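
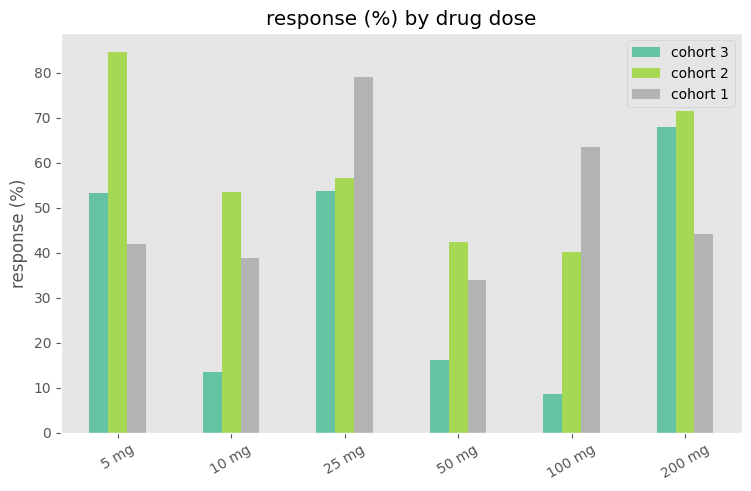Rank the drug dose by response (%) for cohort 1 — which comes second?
Top 3 for cohort 1: 25 mg ≈ 80, 100 mg ≈ 60, 200 mg ≈ 40.

100 mg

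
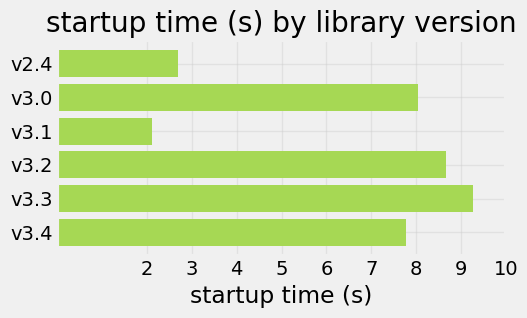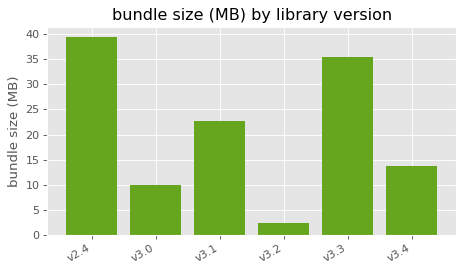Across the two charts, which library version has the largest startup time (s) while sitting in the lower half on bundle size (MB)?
v3.2

Chart 2 median bundle size (MB) ≈ 20; below-median library versions: v3.0, v3.2, v3.4. Among those, v3.2 has the highest startup time (s) (≈ 9).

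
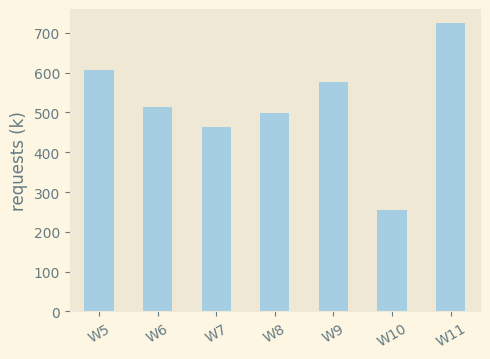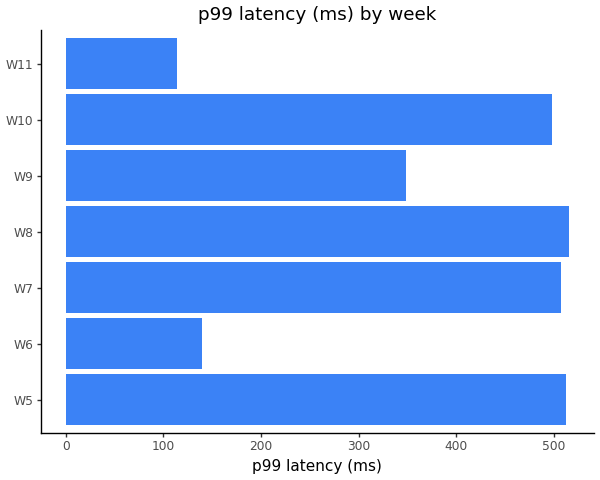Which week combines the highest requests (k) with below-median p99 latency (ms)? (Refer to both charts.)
Chart 2 median p99 latency (ms) ≈ 500; below-median weeks: W6, W9, W11. Among those, W11 has the highest requests (k) (≈ 700).

W11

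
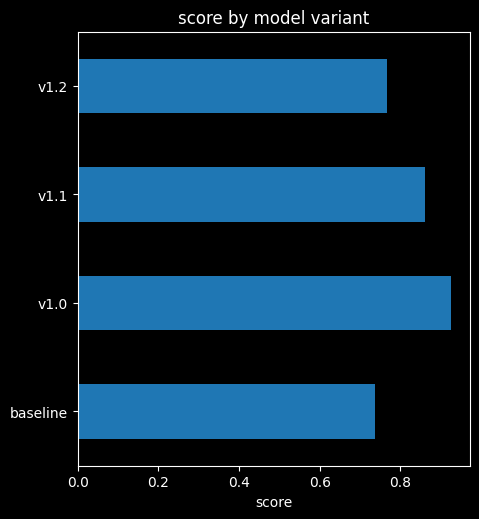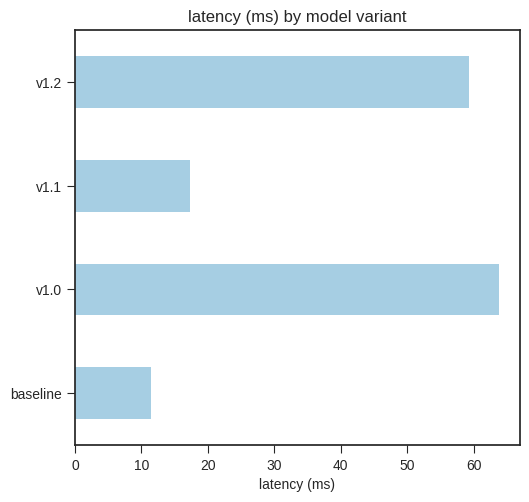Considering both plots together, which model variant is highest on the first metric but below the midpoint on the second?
v1.1

Chart 2 median latency (ms) ≈ 40; below-median model variants: baseline, v1.1. Among those, v1.1 has the highest score (≈ 0.9).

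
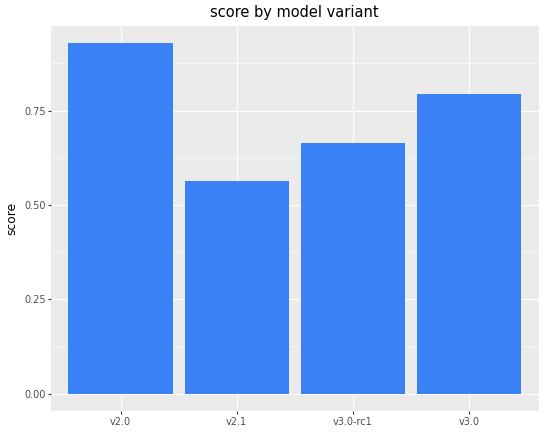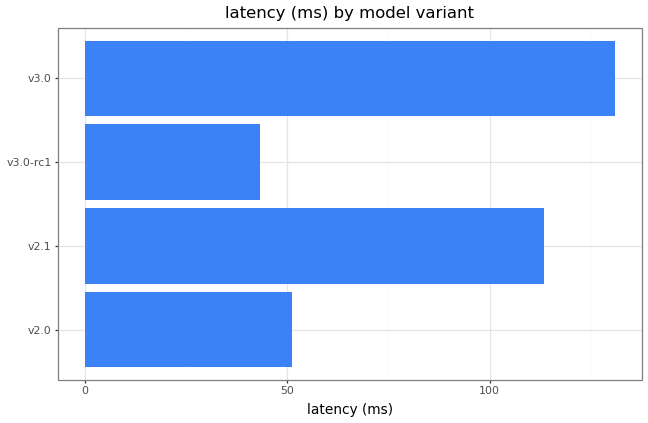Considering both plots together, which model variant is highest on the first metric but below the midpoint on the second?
Chart 2 median latency (ms) ≈ 80; below-median model variants: v2.0, v3.0-rc1. Among those, v2.0 has the highest score (≈ 0.9).

v2.0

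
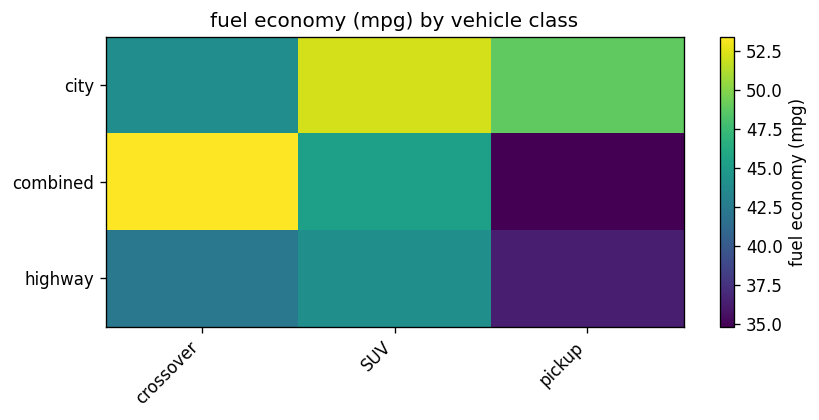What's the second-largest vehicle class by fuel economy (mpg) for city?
Top 3 for city: SUV ≈ 52, pickup ≈ 48, crossover ≈ 44.

pickup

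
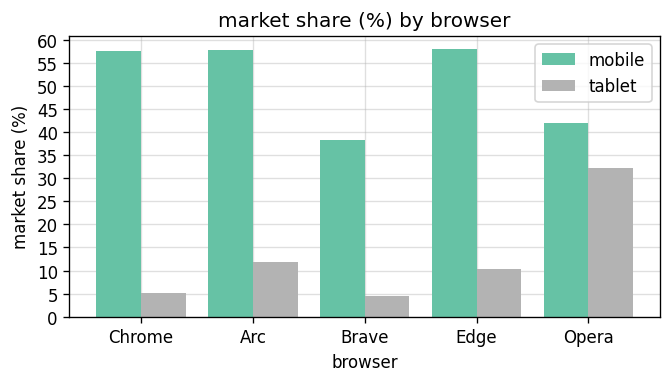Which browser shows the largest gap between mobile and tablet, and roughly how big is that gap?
Chrome, ≈ 55 %

Chrome: mobile ≈ 60, tablet ≈ 5 → gap ≈ 55. Next-largest (Edge) is only ≈ 50.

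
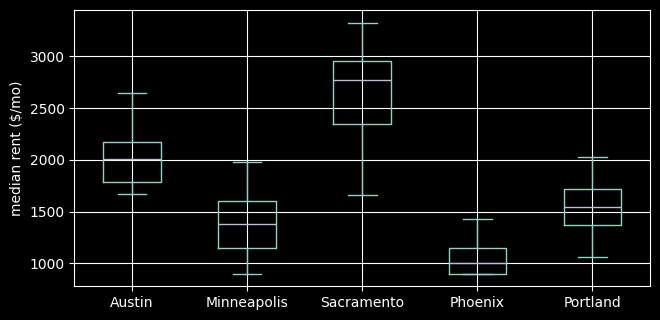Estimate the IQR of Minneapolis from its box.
Q3 ≈ 1600, Q1 ≈ 1200; IQR ≈ 400.

≈ 400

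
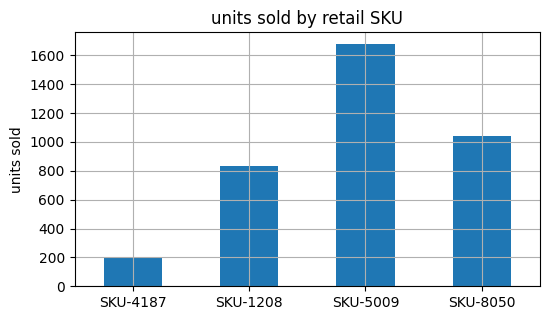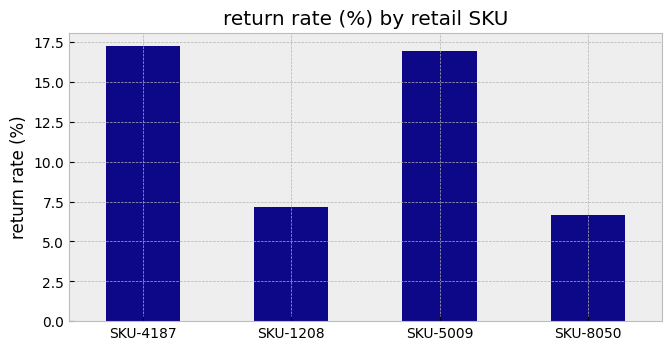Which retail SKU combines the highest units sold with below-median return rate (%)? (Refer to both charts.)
Chart 2 median return rate (%) ≈ 12; below-median retail SKUs: SKU-1208, SKU-8050. Among those, SKU-8050 has the highest units sold (≈ 1000).

SKU-8050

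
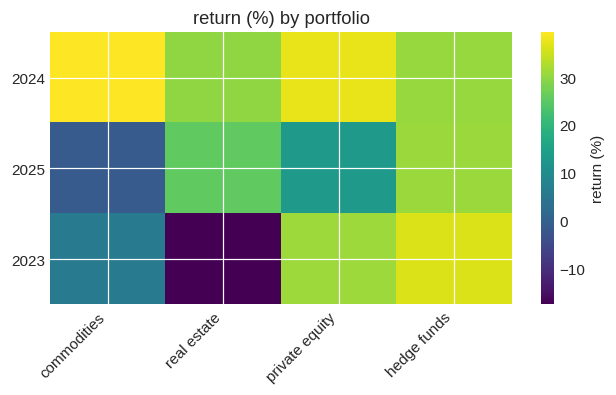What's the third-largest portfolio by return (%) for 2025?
private equity

Top 4 for 2025: hedge funds ≈ 30, real estate ≈ 25, private equity ≈ 15, commodities ≈ 0.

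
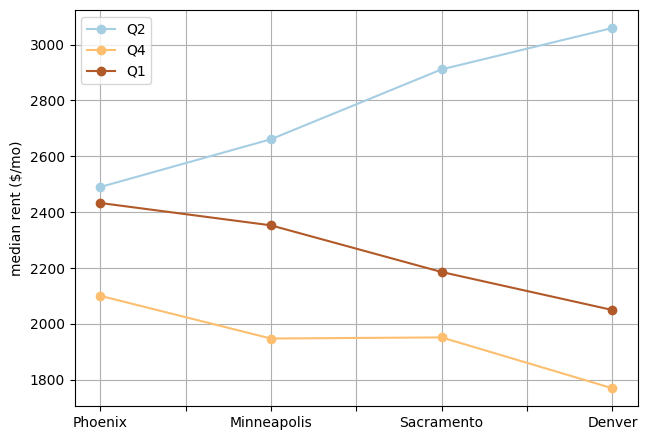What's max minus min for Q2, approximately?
≈ 600

Max Denver ≈ 3000, min Phoenix ≈ 2400; range ≈ 600.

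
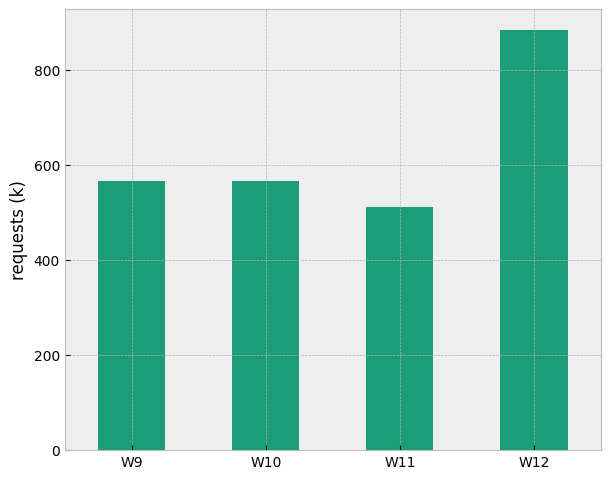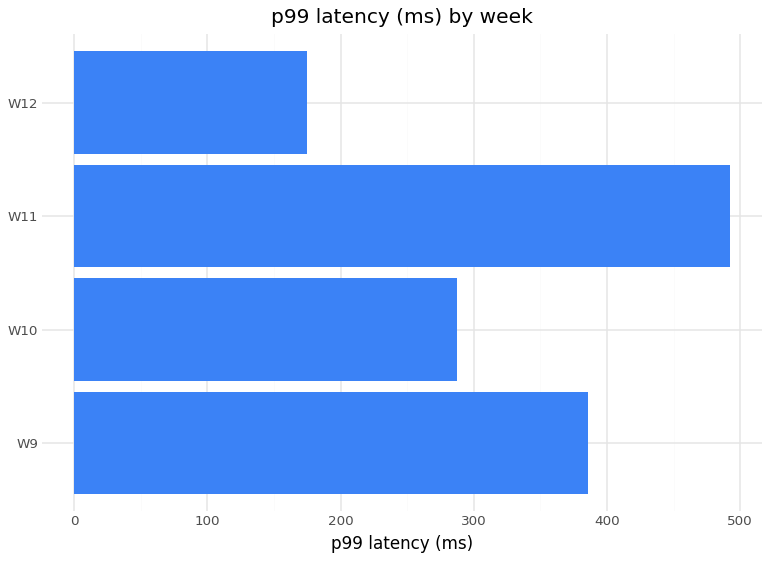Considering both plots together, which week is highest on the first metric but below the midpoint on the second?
W12

Chart 2 median p99 latency (ms) ≈ 350; below-median weeks: W10, W12. Among those, W12 has the highest requests (k) (≈ 900).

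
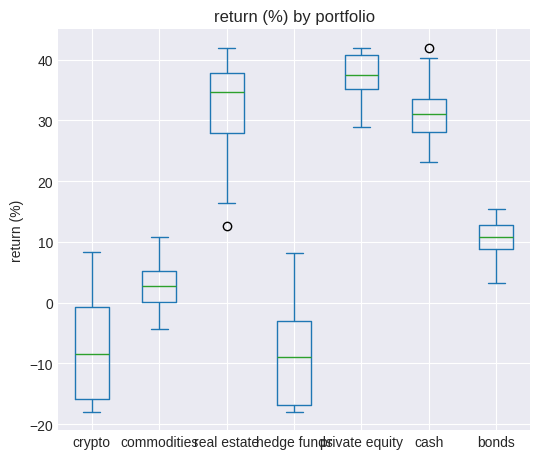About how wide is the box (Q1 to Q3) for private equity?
Q3 ≈ 40, Q1 ≈ 35; IQR ≈ 5.

≈ 5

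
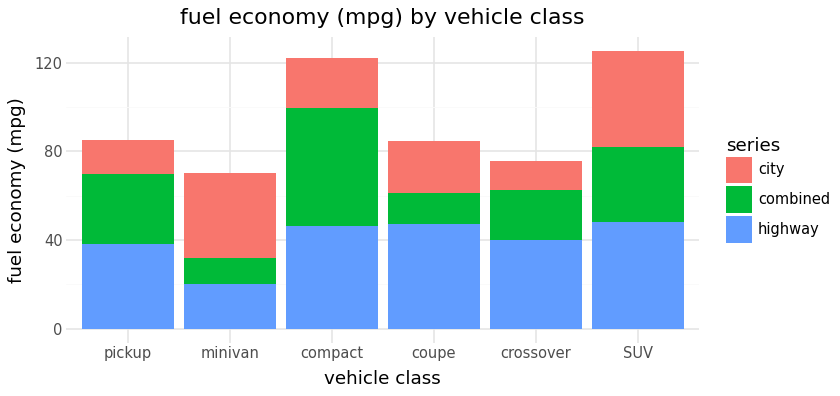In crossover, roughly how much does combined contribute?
≈ 20

combined top ≈ 60, bottom ≈ 40; segment ≈ 20.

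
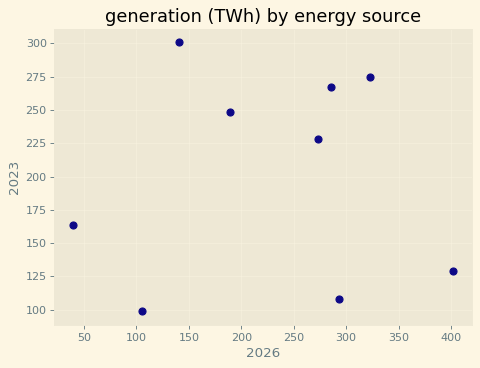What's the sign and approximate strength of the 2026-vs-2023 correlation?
no clear correlation

Points are roughly uncorrelated; weak (|r| ≈ 0.0).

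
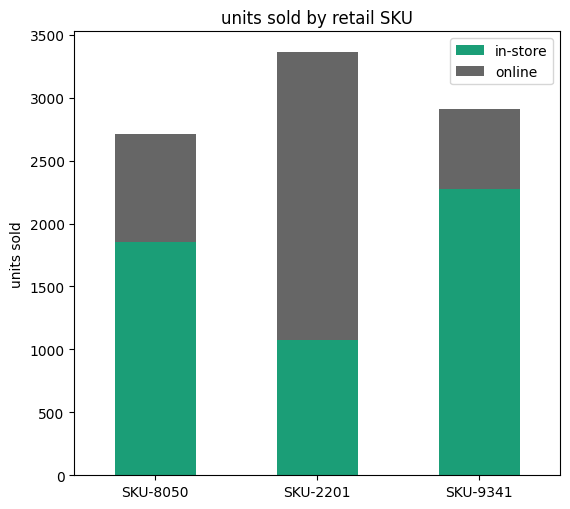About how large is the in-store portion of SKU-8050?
in-store top ≈ 2000, bottom ≈ 0; segment ≈ 2000.

≈ 2000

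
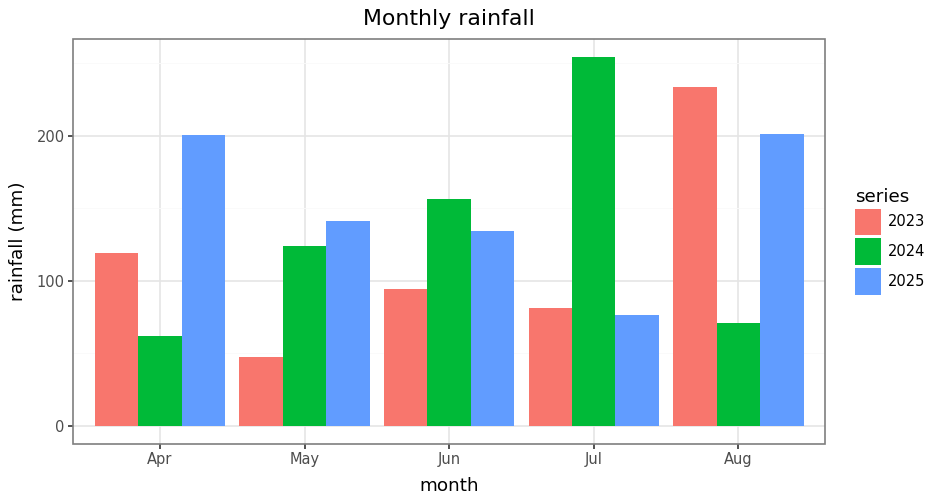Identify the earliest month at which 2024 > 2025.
Jun

May: 2024 ≈ 125 vs 2025 ≈ 150 (not yet); Jun: 2024 ≈ 150 vs 2025 ≈ 125 (first crossover).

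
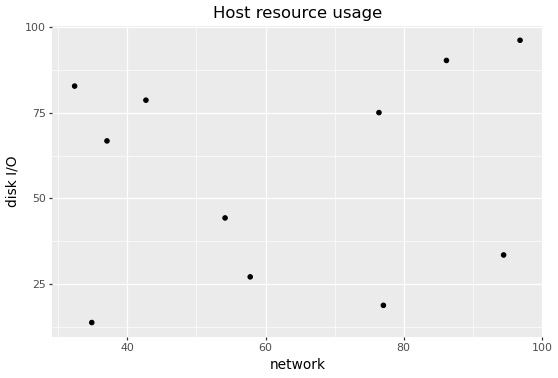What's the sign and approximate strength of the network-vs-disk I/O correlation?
no clear correlation

Points are roughly uncorrelated; weak (|r| ≈ 0.1).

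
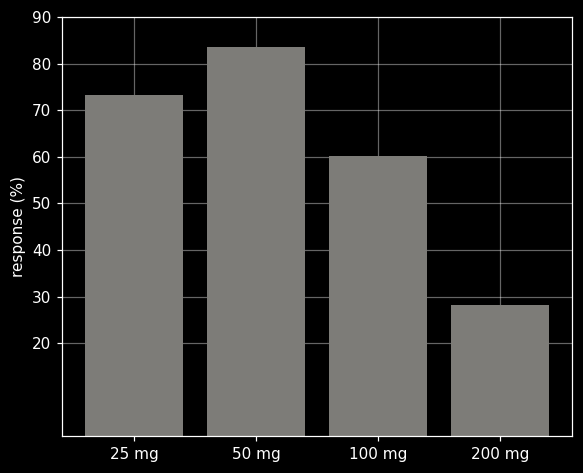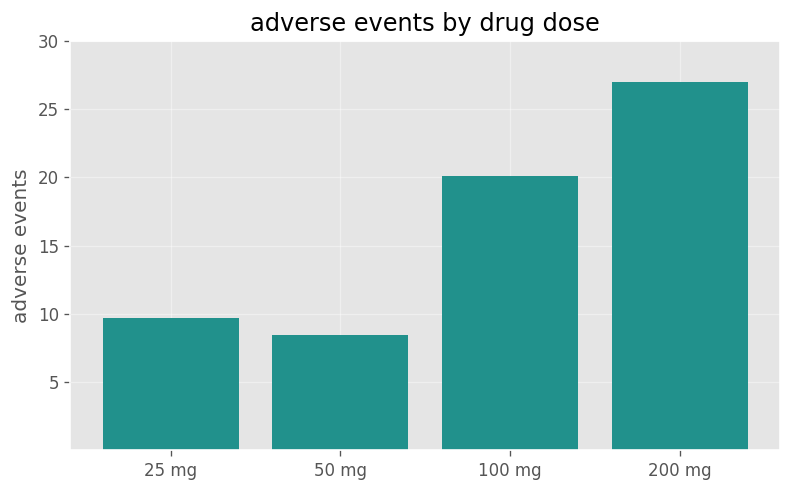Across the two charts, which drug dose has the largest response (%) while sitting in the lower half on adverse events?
Chart 2 median adverse events ≈ 15; below-median drug doses: 25 mg, 50 mg. Among those, 50 mg has the highest response (%) (≈ 80).

50 mg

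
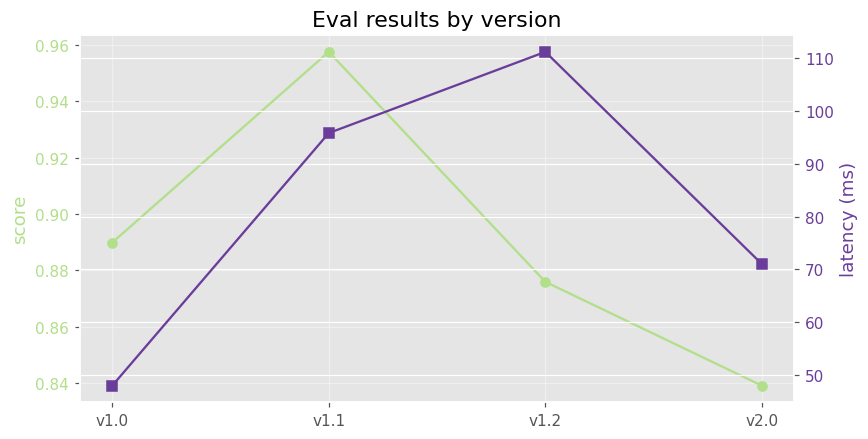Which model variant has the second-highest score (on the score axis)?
v1.0

Top 3 (on the score axis): v1.1 ≈ 0.96, v1.0 ≈ 0.89, v1.2 ≈ 0.88.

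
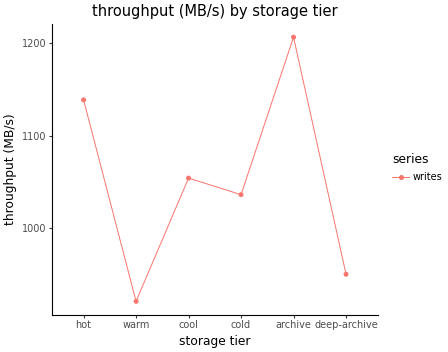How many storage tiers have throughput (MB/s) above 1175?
1

Above 1175: archive.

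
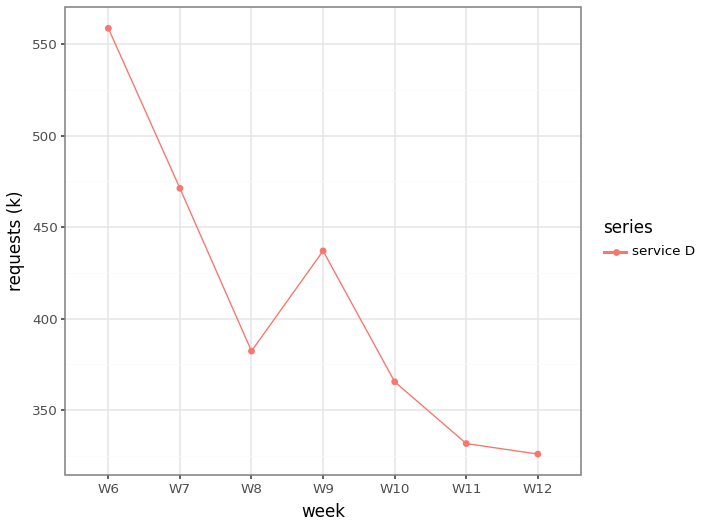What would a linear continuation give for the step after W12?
Last three: 360, 340, 320 → slope ≈ -20/step → next ≈ 300.

≈ 300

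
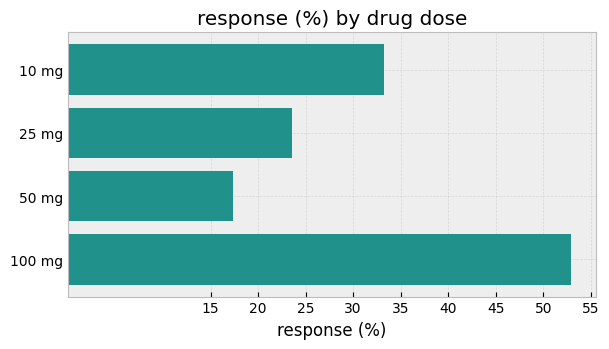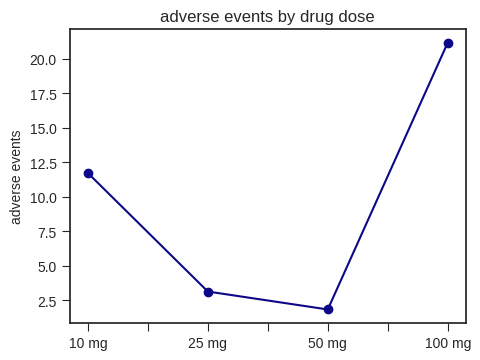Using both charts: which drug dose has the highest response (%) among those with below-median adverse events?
Chart 2 median adverse events ≈ 8; below-median drug doses: 25 mg, 50 mg. Among those, 25 mg has the highest response (%) (≈ 25).

25 mg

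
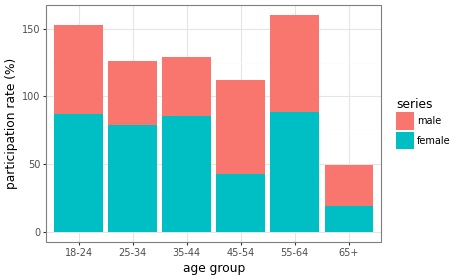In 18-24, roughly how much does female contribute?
≈ 80

female top ≈ 80, bottom ≈ 0; segment ≈ 80.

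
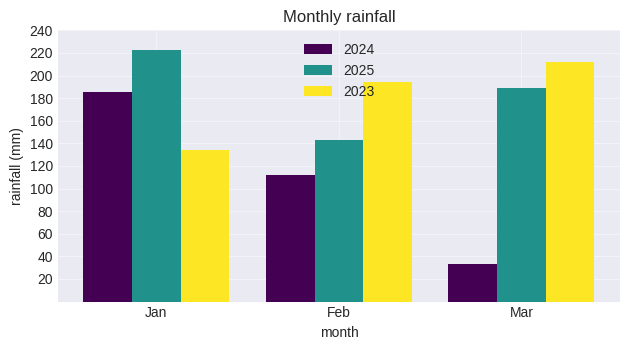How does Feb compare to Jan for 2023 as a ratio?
Feb ≈ 200, Jan ≈ 140; 200/140 ≈ 1.43.

≈ 1.43×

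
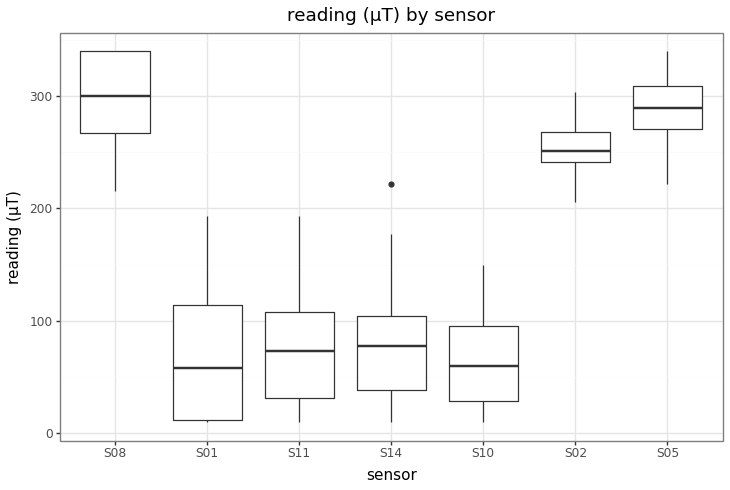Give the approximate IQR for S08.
Q3 ≈ 350, Q1 ≈ 275; IQR ≈ 75.

≈ 75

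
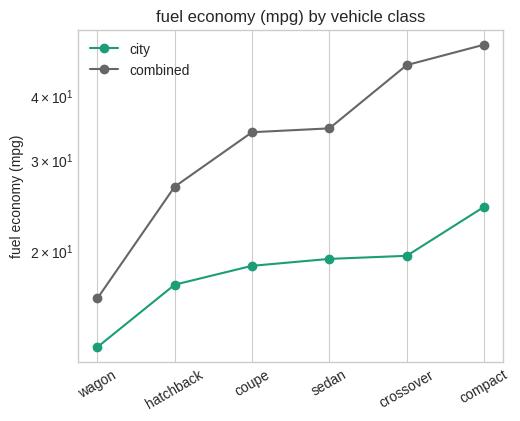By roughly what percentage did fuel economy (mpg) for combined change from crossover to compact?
crossover ≈ 45, compact ≈ 50; (50 − 45) / 45 ≈ +11.1%.

≈ +11.1%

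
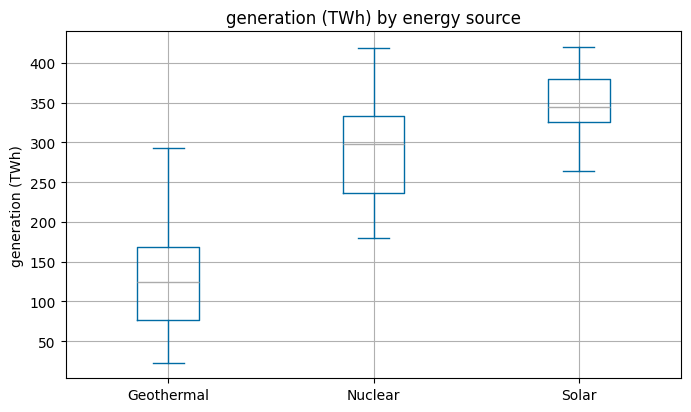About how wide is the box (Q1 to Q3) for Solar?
Q3 ≈ 380, Q1 ≈ 320; IQR ≈ 60.

≈ 60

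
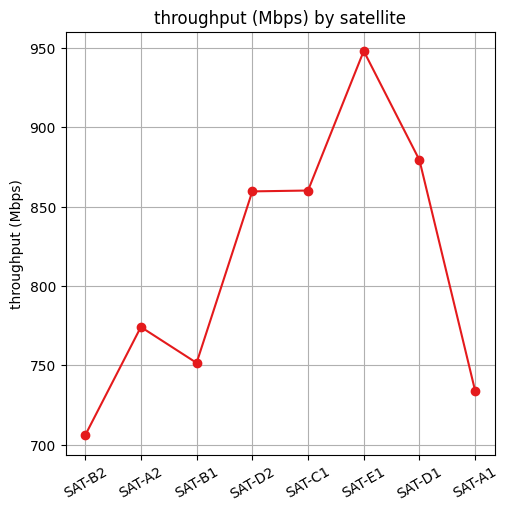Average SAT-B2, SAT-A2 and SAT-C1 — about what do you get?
(700 + 775 + 850) / 3 ≈ 775.

≈ 775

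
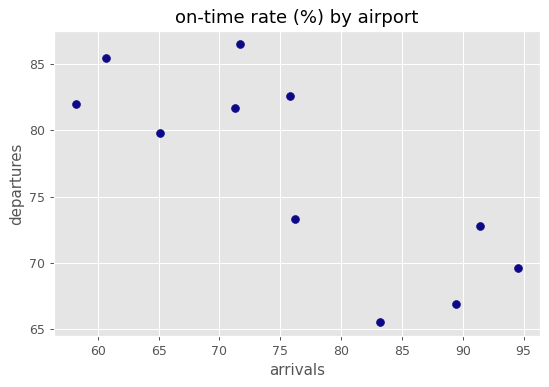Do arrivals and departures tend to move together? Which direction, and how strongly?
Points are negatively correlated; strong (|r| ≈ 0.8).

negative, strong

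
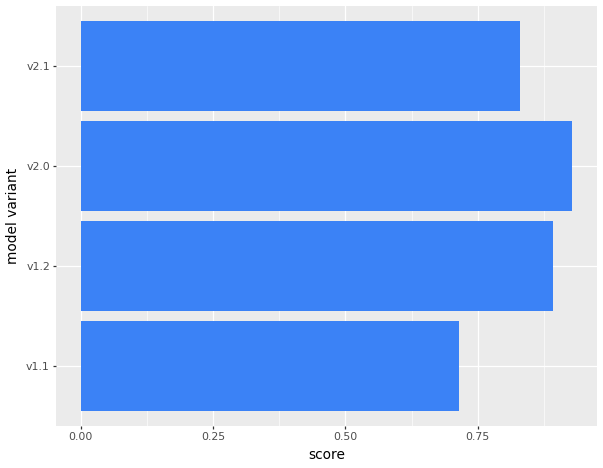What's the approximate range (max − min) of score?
≈ 0.2

Max v2.0 ≈ 0.9, min v1.1 ≈ 0.7; range ≈ 0.2.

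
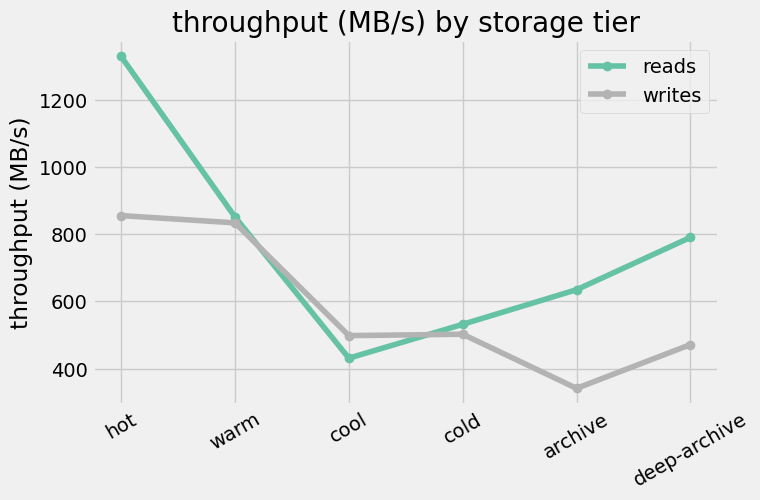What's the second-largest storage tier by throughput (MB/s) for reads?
warm

Top 3 for reads: hot ≈ 1300, warm ≈ 900, deep-archive ≈ 800.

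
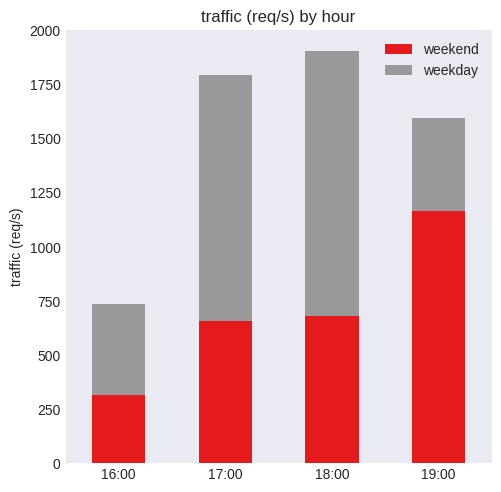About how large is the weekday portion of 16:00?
weekday top ≈ 800, bottom ≈ 400; segment ≈ 400.

≈ 400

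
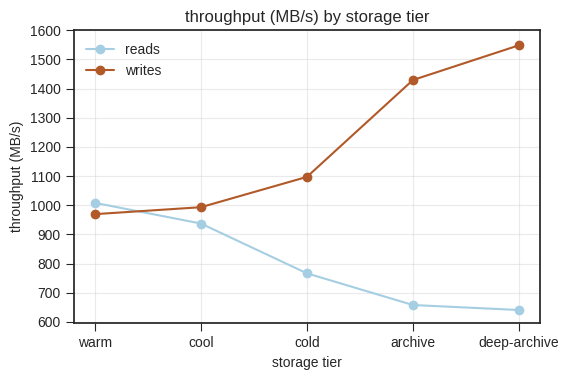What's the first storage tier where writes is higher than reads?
cool

warm: writes ≈ 1000 vs reads ≈ 1000 (not yet); cool: writes ≈ 1000 vs reads ≈ 900 (first crossover).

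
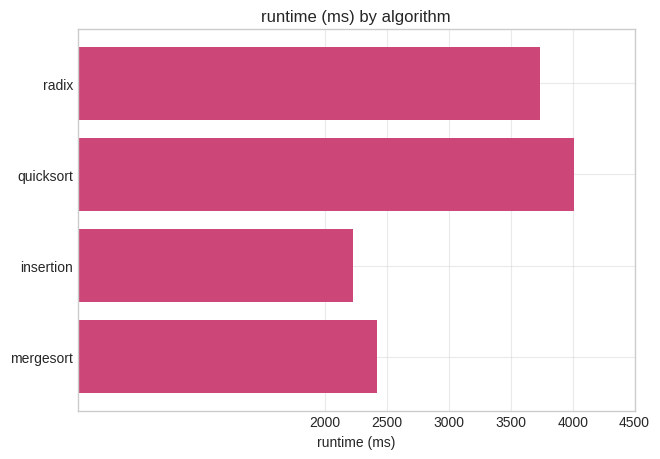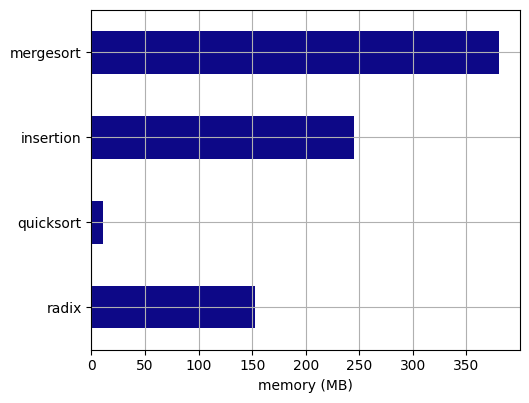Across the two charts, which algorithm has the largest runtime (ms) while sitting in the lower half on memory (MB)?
Chart 2 median memory (MB) ≈ 200; below-median algorithms: radix, quicksort. Among those, quicksort has the highest runtime (ms) (≈ 4000).

quicksort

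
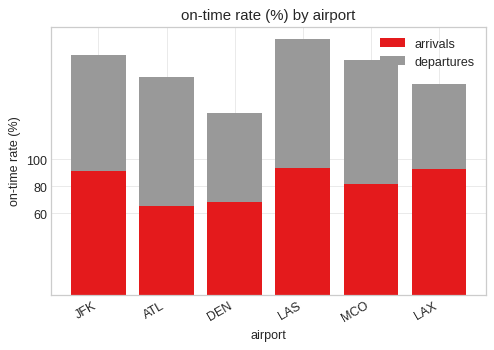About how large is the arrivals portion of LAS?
≈ 100

arrivals top ≈ 100, bottom ≈ 0; segment ≈ 100.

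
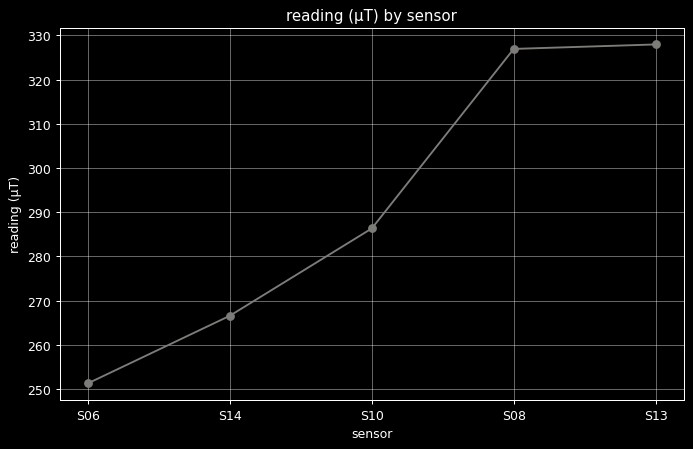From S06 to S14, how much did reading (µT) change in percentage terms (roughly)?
≈ +8%

S06 ≈ 250, S14 ≈ 270; (270 − 250) / 250 ≈ +8%.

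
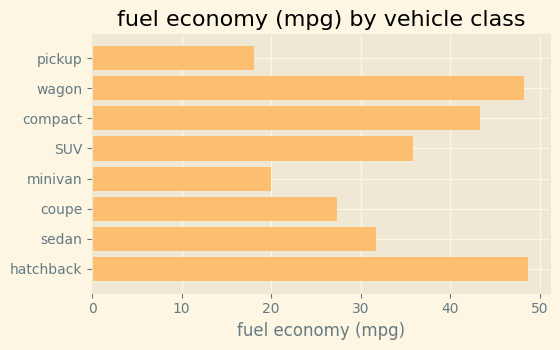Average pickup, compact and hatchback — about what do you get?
≈ 38

(20 + 45 + 50) / 3 ≈ 38.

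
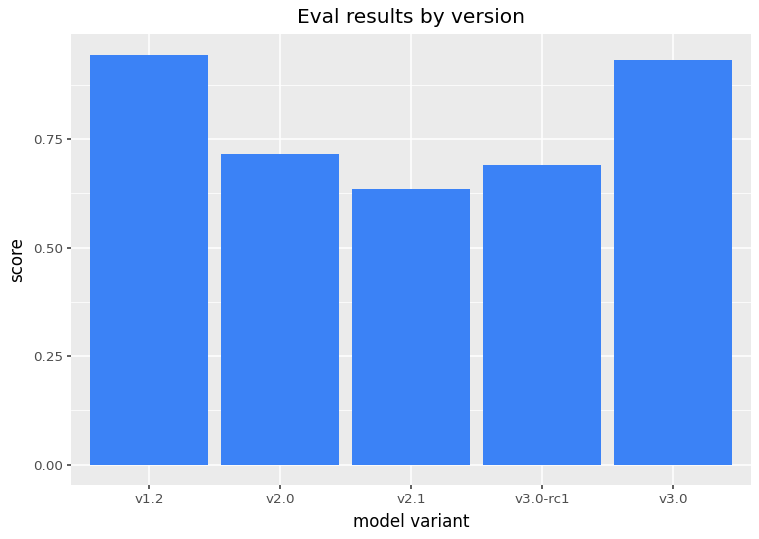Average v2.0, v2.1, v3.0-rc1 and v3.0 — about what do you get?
≈ 0.73

(0.7 + 0.6 + 0.7 + 0.9) / 4 ≈ 0.73.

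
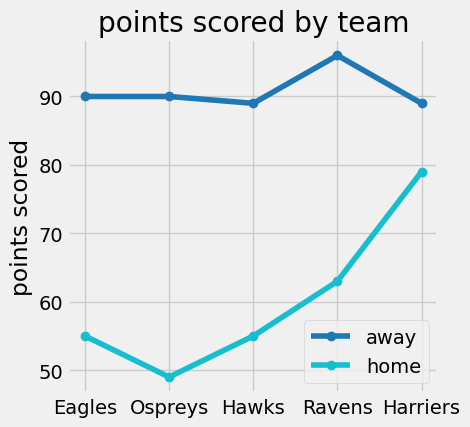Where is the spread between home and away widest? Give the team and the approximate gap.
Ospreys, ≈ 40

Ospreys: home ≈ 50, away ≈ 90 → gap ≈ 40. Next-largest (Eagles) is only ≈ 35.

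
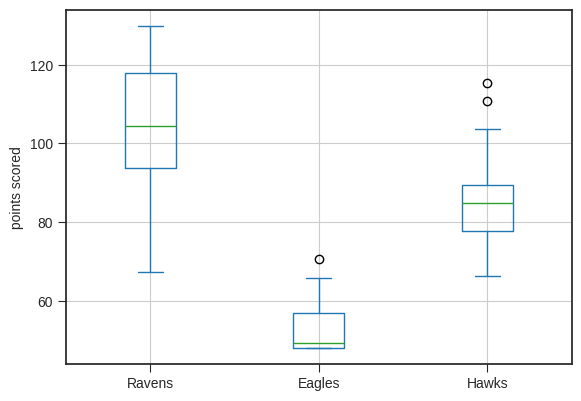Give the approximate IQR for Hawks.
≈ 10

Q3 ≈ 90, Q1 ≈ 80; IQR ≈ 10.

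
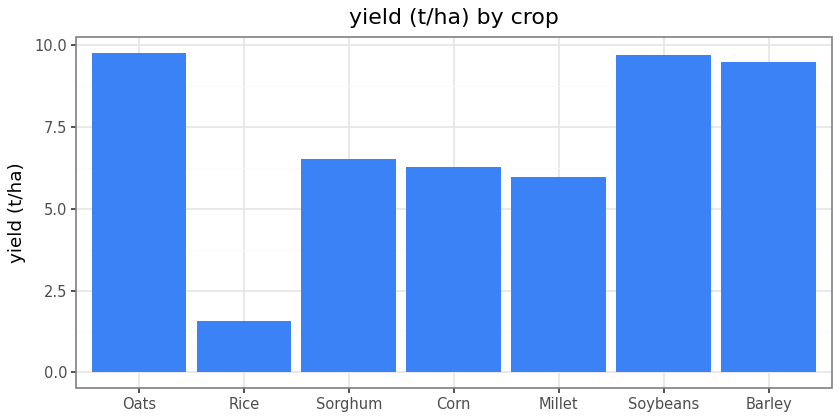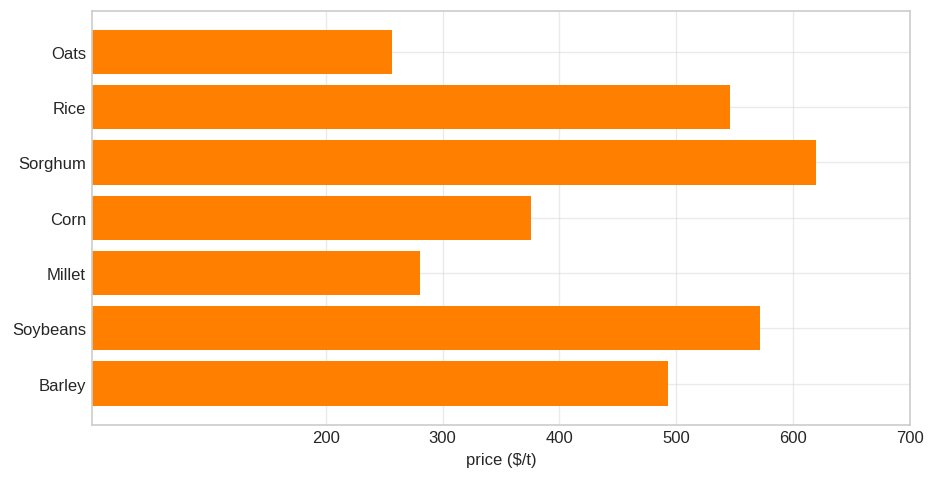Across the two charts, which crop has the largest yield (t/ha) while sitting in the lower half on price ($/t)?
Oats

Chart 2 median price ($/t) ≈ 500; below-median crops: Oats, Corn, Millet. Among those, Oats has the highest yield (t/ha) (≈ 10).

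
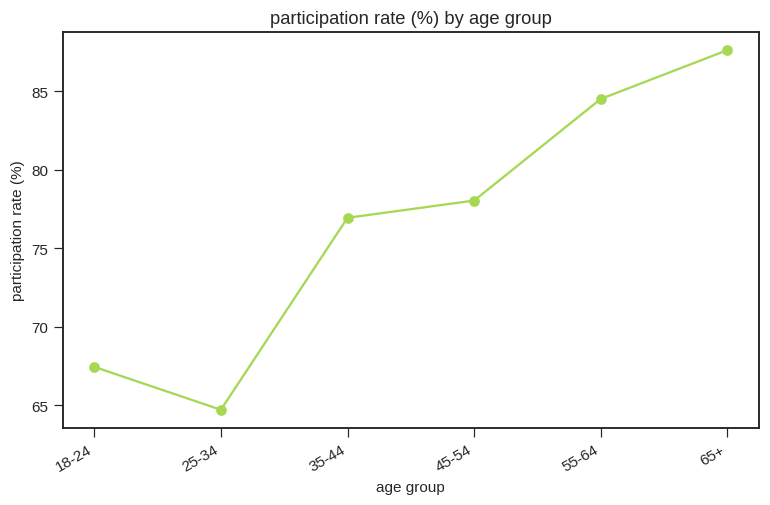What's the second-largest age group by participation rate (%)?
55-64

Top 3: 65+ ≈ 88, 55-64 ≈ 84, 45-54 ≈ 78.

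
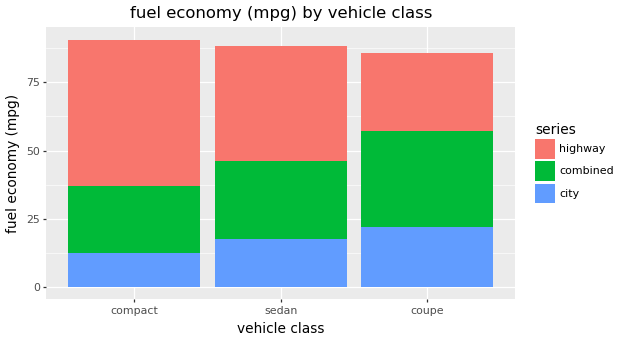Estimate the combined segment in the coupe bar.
combined top ≈ 60, bottom ≈ 20; segment ≈ 40.

≈ 40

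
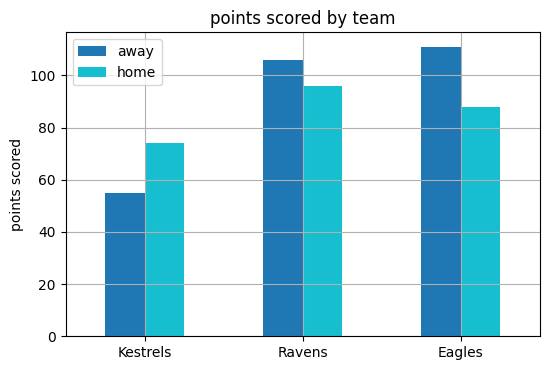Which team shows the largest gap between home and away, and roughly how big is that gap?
Eagles: home ≈ 90, away ≈ 110 → gap ≈ 20. Next-largest (Kestrels) is only ≈ 10.

Eagles, ≈ 20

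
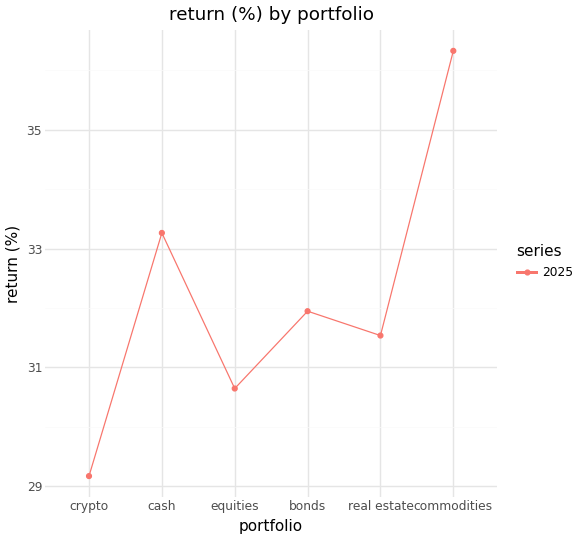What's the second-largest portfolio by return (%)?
cash

Top 3: commodities ≈ 36, cash ≈ 33, bonds ≈ 32.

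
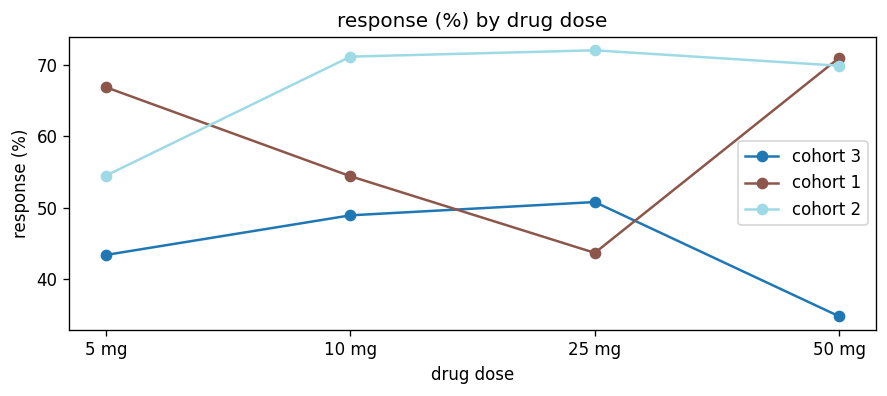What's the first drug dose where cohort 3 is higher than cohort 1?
10 mg: cohort 3 ≈ 50 vs cohort 1 ≈ 55 (not yet); 25 mg: cohort 3 ≈ 50 vs cohort 1 ≈ 45 (first crossover).

25 mg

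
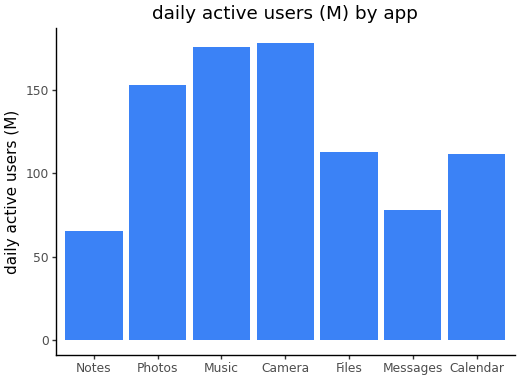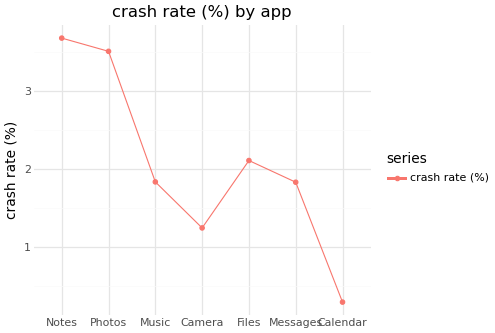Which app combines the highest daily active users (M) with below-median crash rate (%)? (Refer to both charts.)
Camera

Chart 2 median crash rate (%) ≈ 2; below-median apps: Camera, Messages, Calendar. Among those, Camera has the highest daily active users (M) (≈ 180).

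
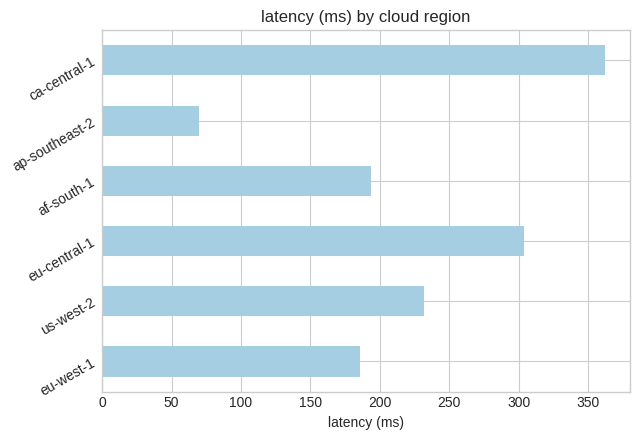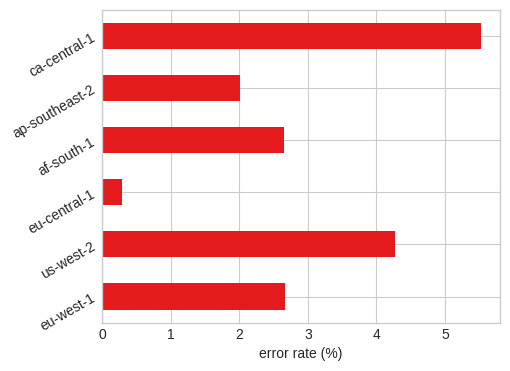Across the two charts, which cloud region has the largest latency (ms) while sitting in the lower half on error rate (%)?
Chart 2 median error rate (%) ≈ 3; below-median cloud regions: eu-central-1, af-south-1, ap-southeast-2. Among those, eu-central-1 has the highest latency (ms) (≈ 300).

eu-central-1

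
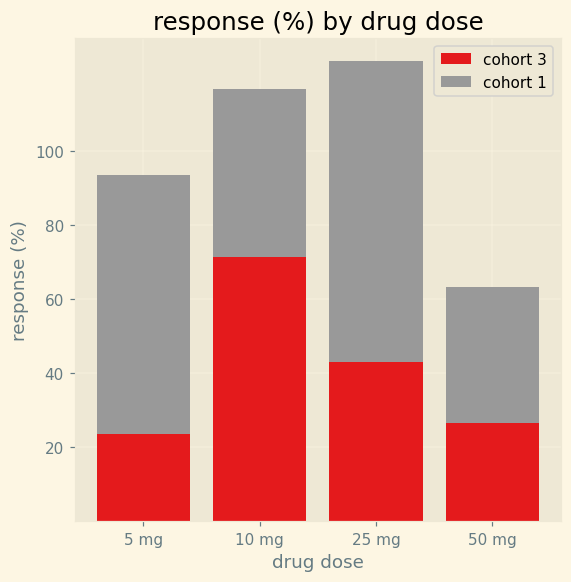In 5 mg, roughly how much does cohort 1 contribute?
≈ 80

cohort 1 top ≈ 100, bottom ≈ 20; segment ≈ 80.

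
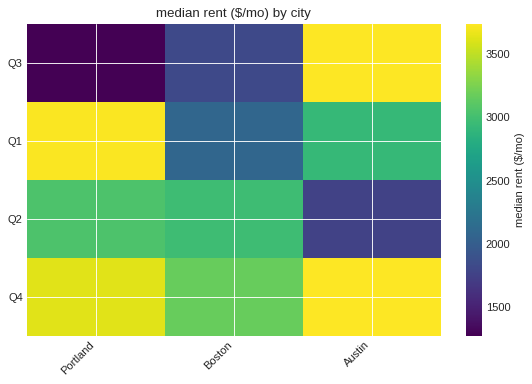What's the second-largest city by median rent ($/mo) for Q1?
Top 3 for Q1: Portland ≈ 3500, Austin ≈ 3000, Boston ≈ 2000.

Austin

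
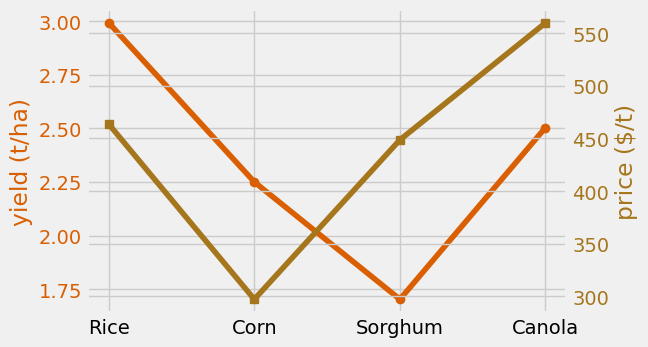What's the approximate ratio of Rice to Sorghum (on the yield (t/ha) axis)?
Rice ≈ 3.0, Sorghum ≈ 1.8; 3.0/1.8 ≈ 1.67.

≈ 1.67×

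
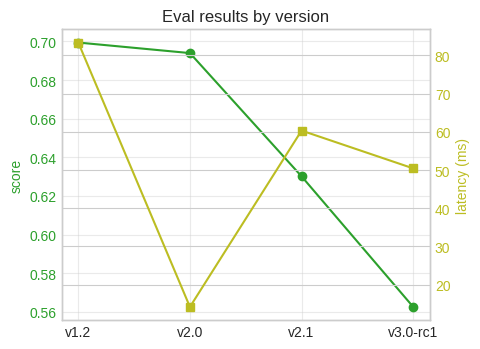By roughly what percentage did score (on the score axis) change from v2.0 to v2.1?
v2.0 ≈ 0.70, v2.1 ≈ 0.64; (0.64 − 0.70) / 0.70 ≈ -8.6%.

≈ -8.6%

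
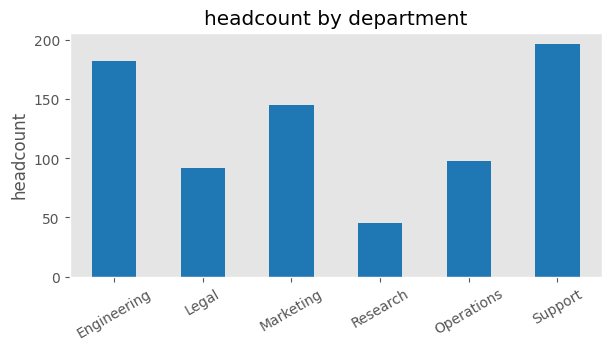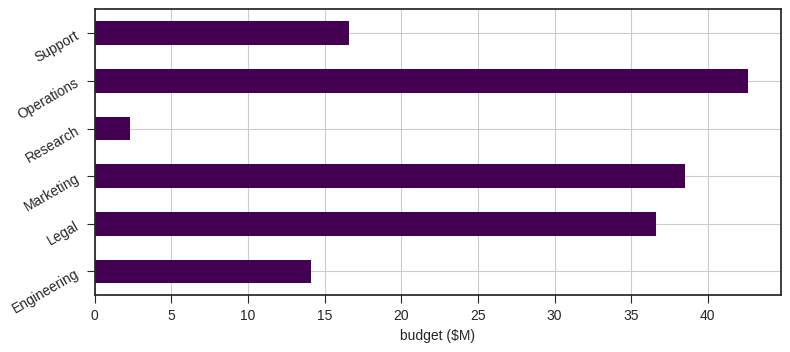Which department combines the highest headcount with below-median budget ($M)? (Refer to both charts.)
Support

Chart 2 median budget ($M) ≈ 25; below-median departments: Engineering, Research, Support. Among those, Support has the highest headcount (≈ 200).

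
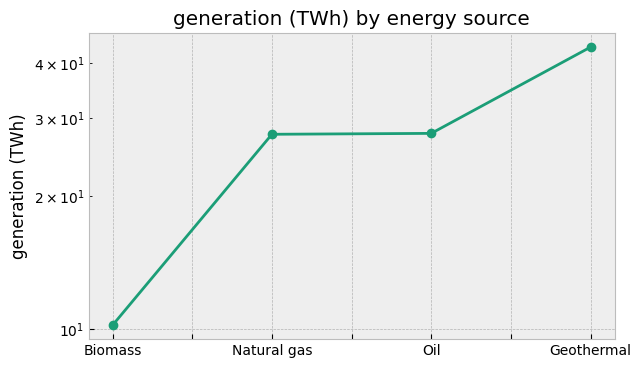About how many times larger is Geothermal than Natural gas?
Geothermal ≈ 45, Natural gas ≈ 30; 45/30 ≈ 1.5.

≈ 1.5×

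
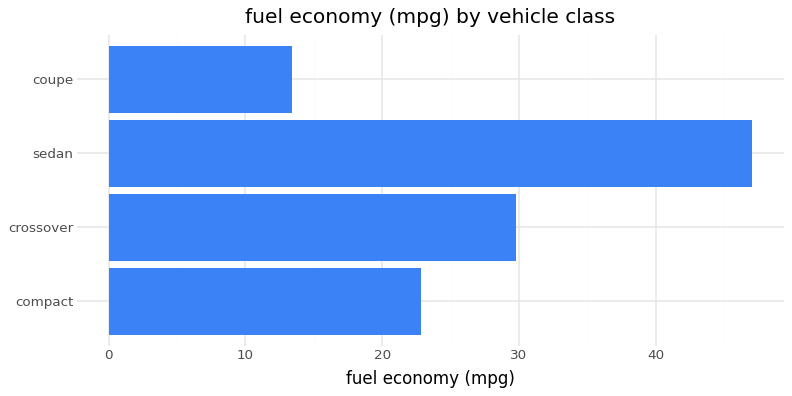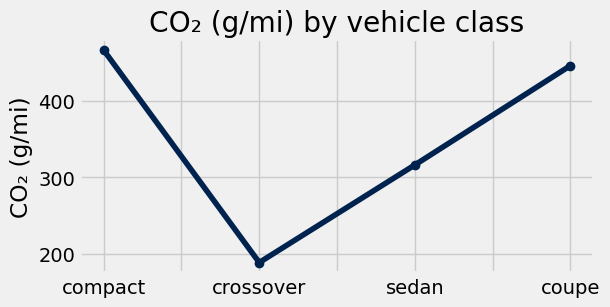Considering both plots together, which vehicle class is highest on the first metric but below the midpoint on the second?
Chart 2 median CO₂ (g/mi) ≈ 400; below-median vehicle classes: crossover, sedan. Among those, sedan has the highest fuel economy (mpg) (≈ 45).

sedan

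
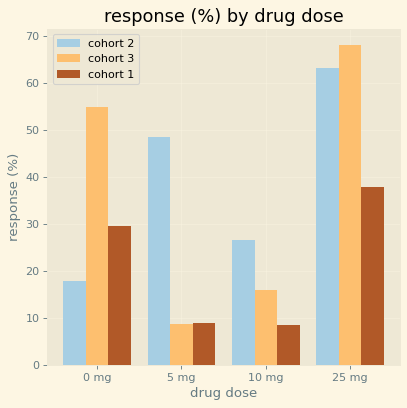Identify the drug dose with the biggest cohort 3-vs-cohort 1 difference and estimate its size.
25 mg, ≈ 30 %

25 mg: cohort 3 ≈ 70, cohort 1 ≈ 40 → gap ≈ 30. Next-largest (0 mg) is only ≈ 20.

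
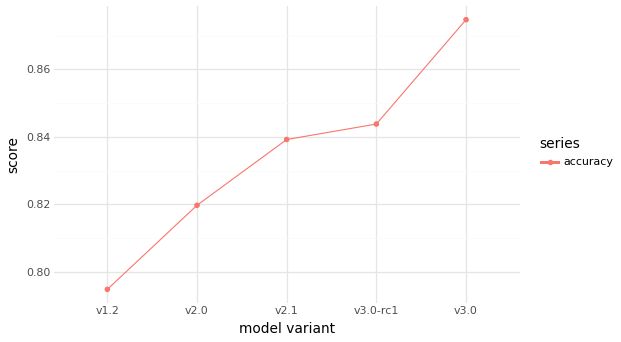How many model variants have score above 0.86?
Above 0.86: v3.0.

1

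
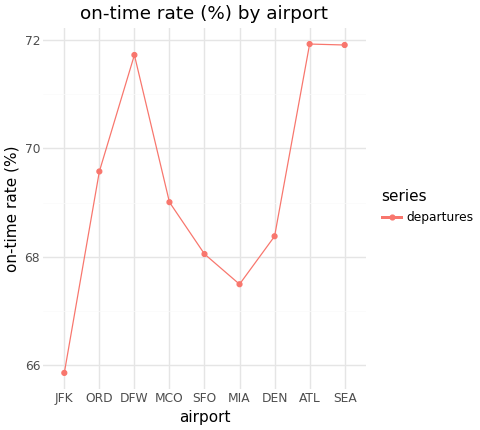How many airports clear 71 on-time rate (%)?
3

Above 71: DFW, ATL, SEA.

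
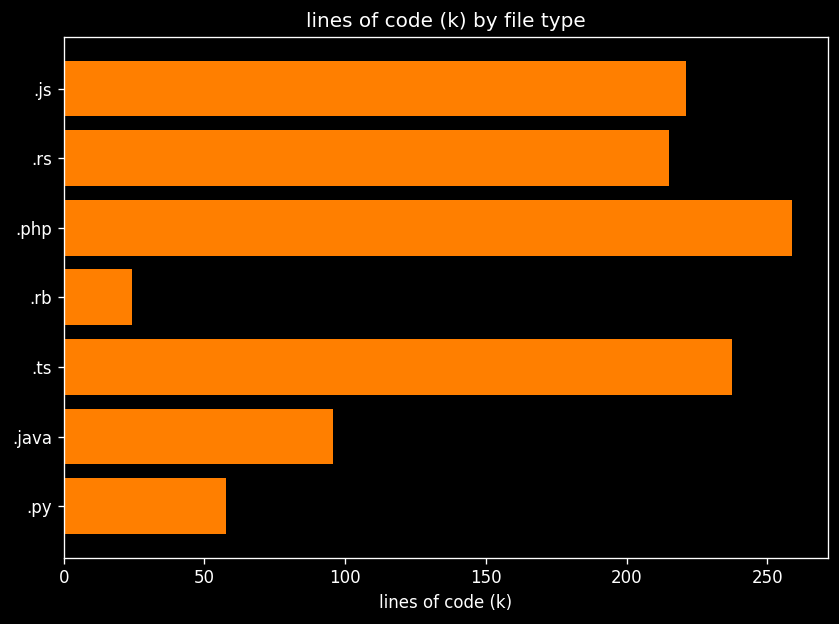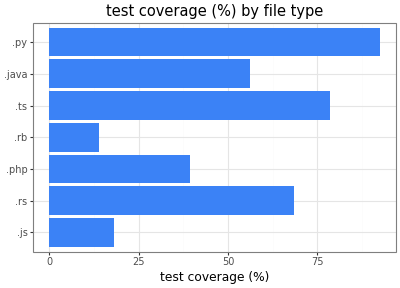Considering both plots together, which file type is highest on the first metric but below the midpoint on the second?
Chart 2 median test coverage (%) ≈ 60; below-median file types: .js, .php, .rb. Among those, .php has the highest lines of code (k) (≈ 250).

.php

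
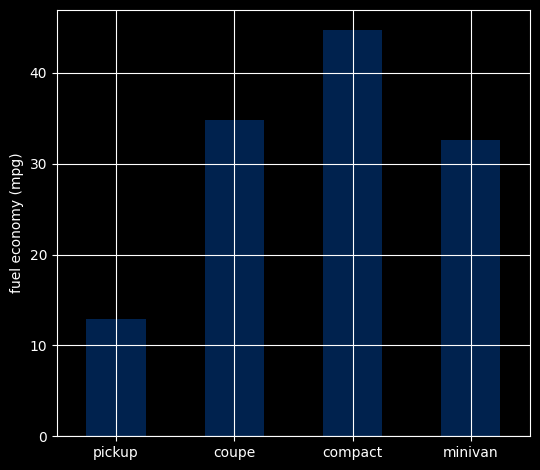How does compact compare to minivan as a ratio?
compact ≈ 45, minivan ≈ 35; 45/35 ≈ 1.29.

≈ 1.29×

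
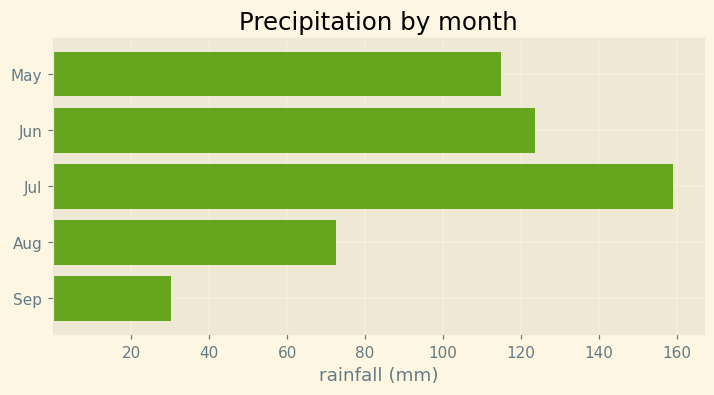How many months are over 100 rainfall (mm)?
3

Above 100: May, Jun, Jul.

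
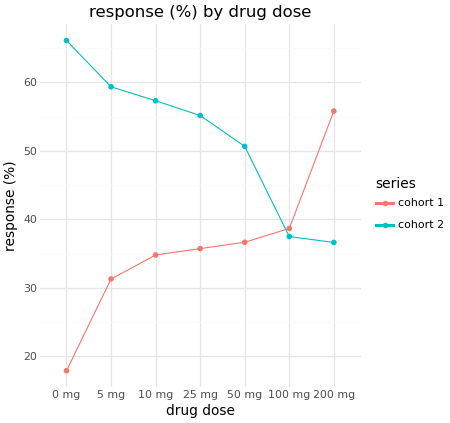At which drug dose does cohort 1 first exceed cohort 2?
50 mg: cohort 1 ≈ 35 vs cohort 2 ≈ 50 (not yet); 100 mg: cohort 1 ≈ 40 vs cohort 2 ≈ 35 (first crossover).

100 mg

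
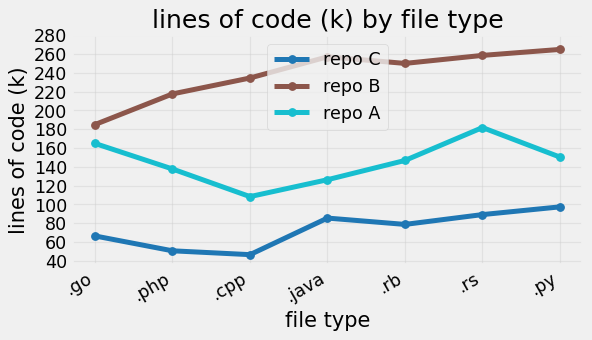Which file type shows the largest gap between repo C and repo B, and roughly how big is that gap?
.cpp, ≈ 200 k

.cpp: repo C ≈ 40, repo B ≈ 240 → gap ≈ 200. Next-largest (.java) is only ≈ 180.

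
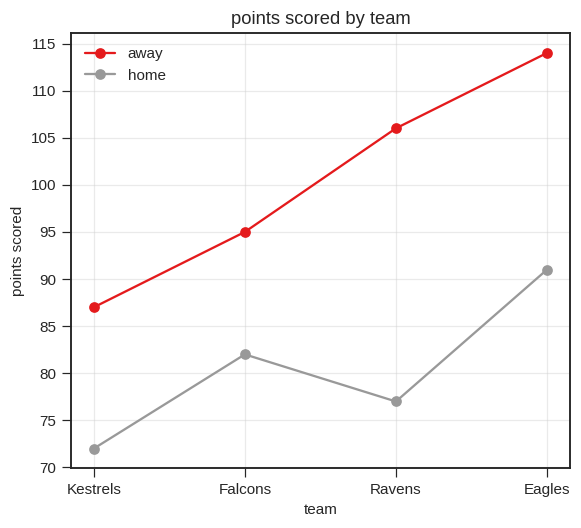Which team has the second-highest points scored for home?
Falcons

Top 3 for home: Eagles ≈ 90, Falcons ≈ 80, Ravens ≈ 75.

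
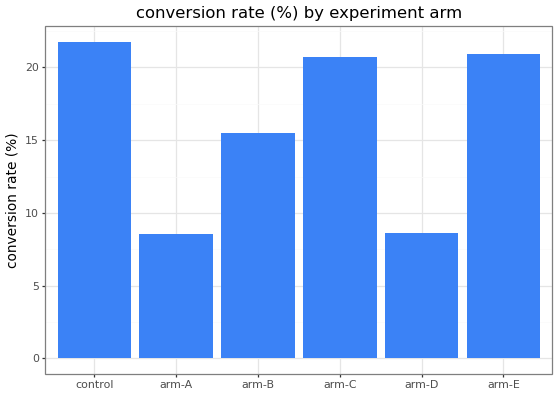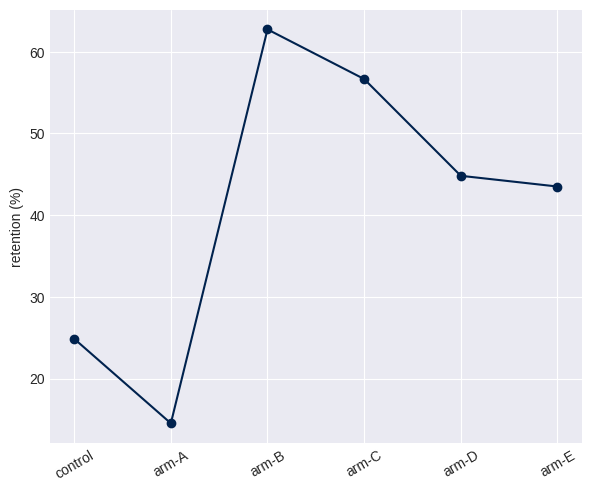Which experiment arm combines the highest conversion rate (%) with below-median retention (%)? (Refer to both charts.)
control

Chart 2 median retention (%) ≈ 40; below-median experiment arms: control, arm-A, arm-E. Among those, control has the highest conversion rate (%) (≈ 22).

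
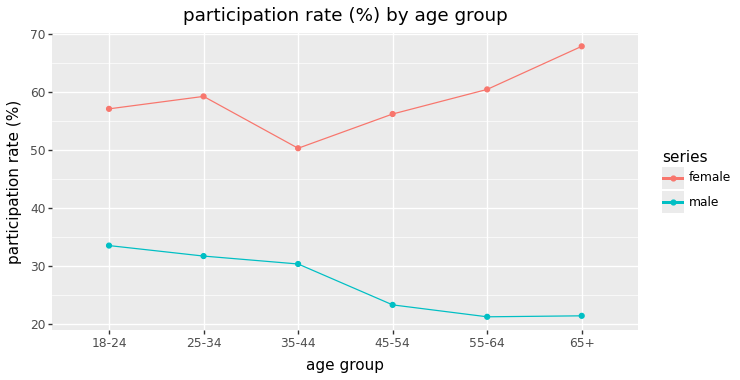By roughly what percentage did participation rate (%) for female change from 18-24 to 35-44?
18-24 ≈ 55, 35-44 ≈ 50; (50 − 55) / 55 ≈ -9.1%.

≈ -9.1%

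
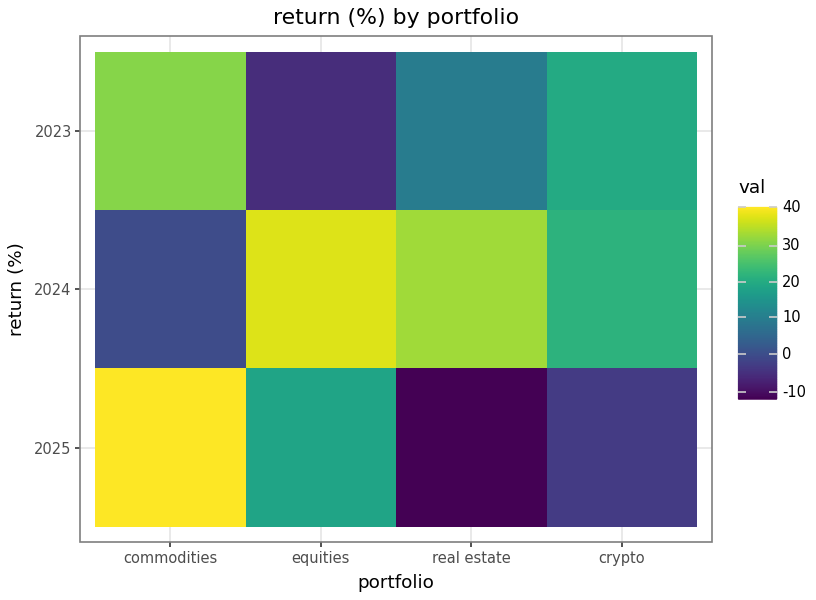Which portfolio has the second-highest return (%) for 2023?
crypto

Top 3 for 2023: commodities ≈ 30, crypto ≈ 20, real estate ≈ 10.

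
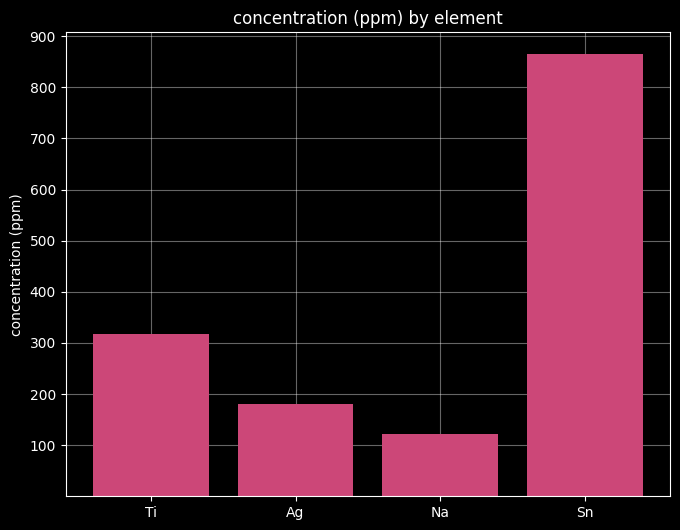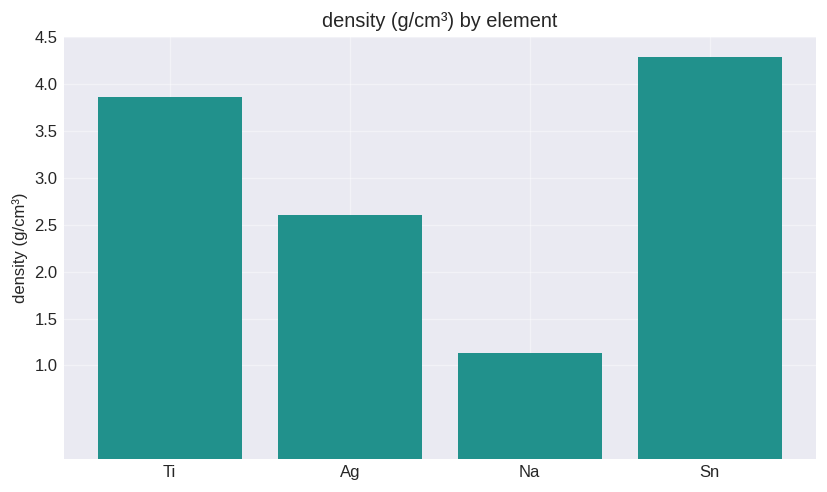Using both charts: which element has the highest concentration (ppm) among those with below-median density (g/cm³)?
Chart 2 median density (g/cm³) ≈ 3; below-median elements: Ag, Na. Among those, Ag has the highest concentration (ppm) (≈ 200).

Ag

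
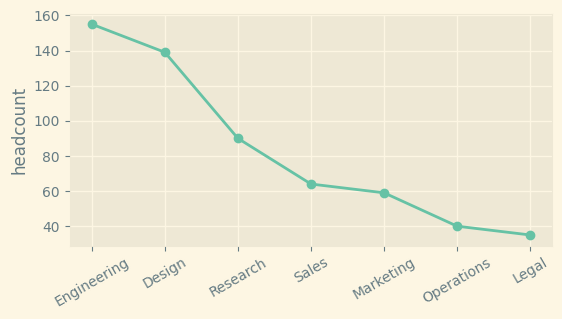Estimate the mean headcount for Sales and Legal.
≈ 50

(60 + 40) / 2 ≈ 50.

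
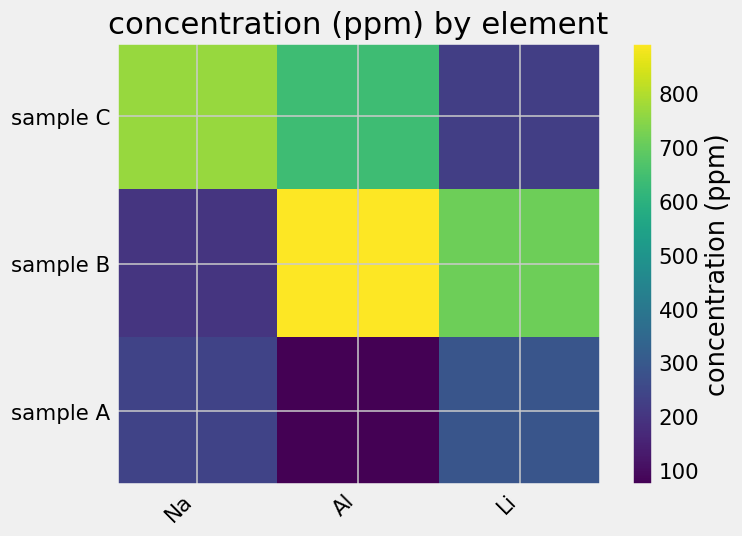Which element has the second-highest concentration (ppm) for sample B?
Li

Top 3 for sample B: Al ≈ 900, Li ≈ 700, Na ≈ 200.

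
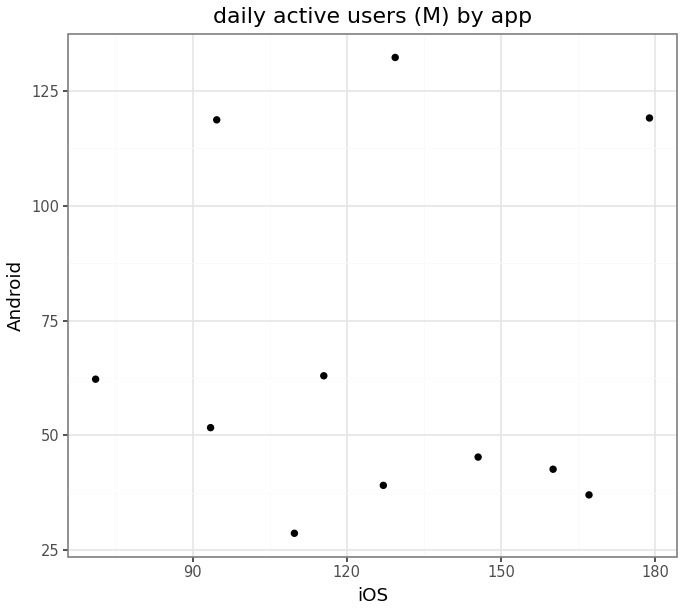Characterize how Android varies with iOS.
Points are roughly uncorrelated; weak (|r| ≈ 0.0).

no clear correlation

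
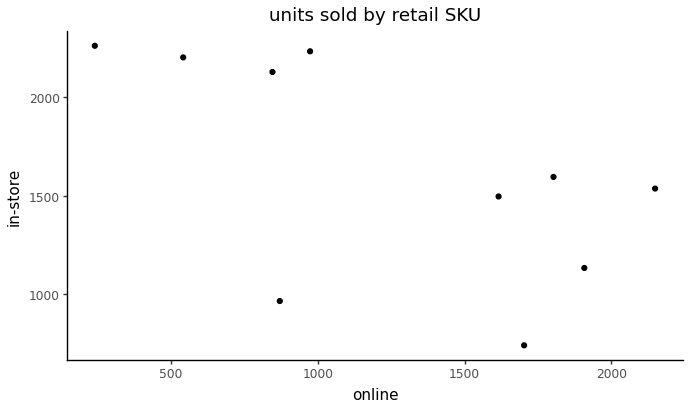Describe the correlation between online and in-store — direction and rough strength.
negative, moderate

Points are negatively correlated; moderate (|r| ≈ 0.6).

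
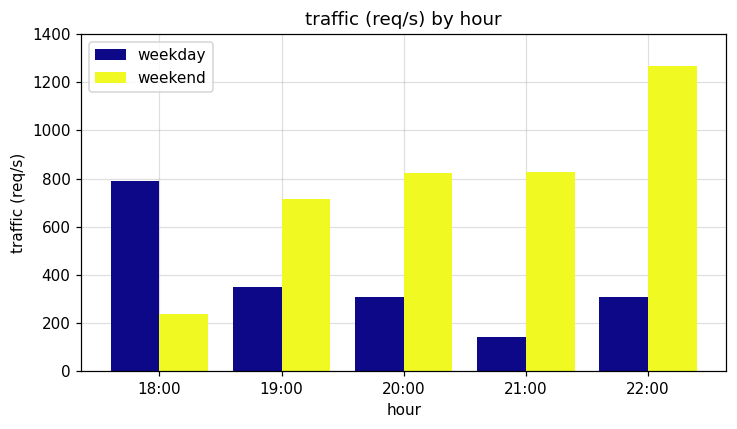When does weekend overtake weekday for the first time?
18:00: weekend ≈ 200 vs weekday ≈ 800 (not yet); 19:00: weekend ≈ 800 vs weekday ≈ 400 (first crossover).

19:00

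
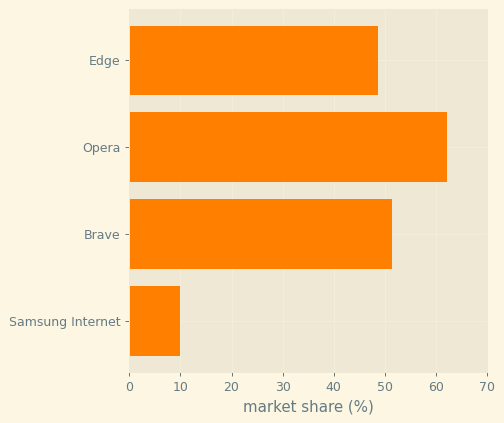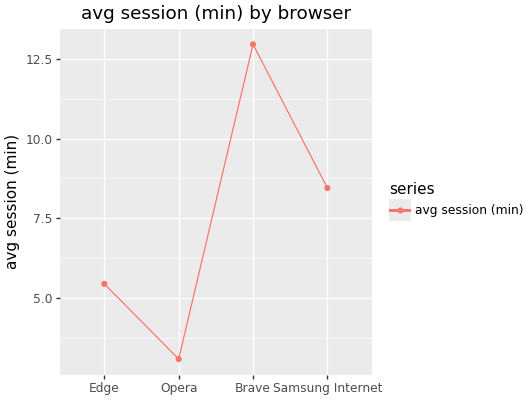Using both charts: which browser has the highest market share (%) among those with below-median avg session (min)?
Opera

Chart 2 median avg session (min) ≈ 6; below-median browsers: Edge, Opera. Among those, Opera has the highest market share (%) (≈ 60).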